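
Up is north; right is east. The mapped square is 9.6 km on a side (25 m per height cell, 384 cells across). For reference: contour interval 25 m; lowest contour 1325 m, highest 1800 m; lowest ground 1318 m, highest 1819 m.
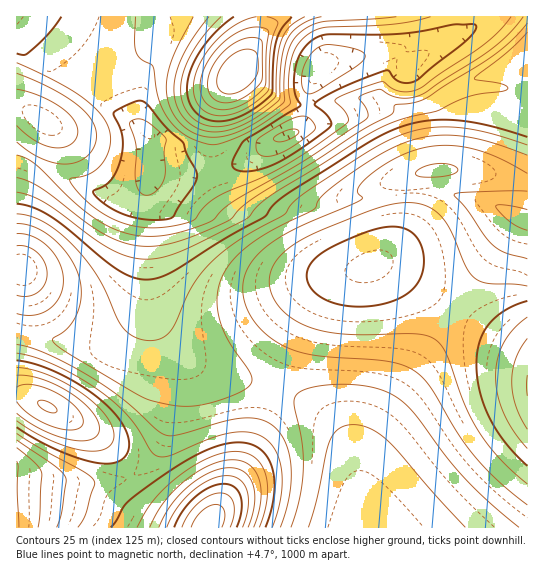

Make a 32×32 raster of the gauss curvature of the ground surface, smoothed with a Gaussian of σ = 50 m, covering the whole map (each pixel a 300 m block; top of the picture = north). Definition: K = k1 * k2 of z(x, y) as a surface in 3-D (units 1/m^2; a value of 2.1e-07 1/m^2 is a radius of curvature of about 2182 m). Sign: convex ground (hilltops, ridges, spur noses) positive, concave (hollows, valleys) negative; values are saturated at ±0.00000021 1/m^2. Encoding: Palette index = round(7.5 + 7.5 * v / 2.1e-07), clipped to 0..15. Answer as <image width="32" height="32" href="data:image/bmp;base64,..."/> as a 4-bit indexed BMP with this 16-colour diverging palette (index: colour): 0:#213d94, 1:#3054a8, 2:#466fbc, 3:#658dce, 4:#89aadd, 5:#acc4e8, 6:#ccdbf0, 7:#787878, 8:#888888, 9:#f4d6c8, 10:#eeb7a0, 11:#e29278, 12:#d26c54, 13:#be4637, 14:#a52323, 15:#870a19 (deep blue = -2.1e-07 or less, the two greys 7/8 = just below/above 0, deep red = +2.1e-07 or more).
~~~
<image width="32" height="32" href="data:image/bmp;base64,Qk12AgAAAAAAAHYAAAAoAAAAIAAAACAAAAABAAQAAAAAAAACAAATCwAAEwsAABAAAAAAAAAAlD0hAKhUMAC8b0YAzo1lAN2qiQDoxKwA8NvMAHh4eACIiIgAyNb0AKC37gB4kuIAVGzSADdGvgAjI6UAGQqHAHd3d4d3m8qHd3eIiIiHd3d3d3h3d4m6h3d3iIiHd3d3d3d3d3d4mYd3d4iId3d3d3d3d3d3d4h3d3eIiId3d3d3d3d3d3d3d3d4iIiHd3d3d4iHd3h3d3d3eIiIh3d3d4mZiHd4iHd3d3iIiIh3d3eaqYd3eIiHd3d4iIiId3d3qph3d3iIh3d3eIiIh3d3d5iHd4iIiIh3d3eIiHd3d3d3d4iIh3d3d3d3eHd3d3d3Z3h3eId3d3d3d4h3d3d3d3d3d3d3d3d3eIiIh3d3d3d3d3d3d3d3eIiIiIh3d3d3iHd3d3d3d4iIiIiIh3d3d4iHd3d3d3eIiIiIiId3d3eYh3d3d3d3iIiIiIiId3d3mId3d3d3d4iIiIiIiId3d4iHd3d3d3eIiIiIiIiId3h3d4iJmYiId3d3eIiIiHiId3eJmHd3d3iIh3d3d3d4h3d3h3eId3d3iIeIiHd4h3d2Z3d4iHd3d4d3eIiIiIh3Z4iId3d2ZneId3iIiIiIh4iIiIioZURp3Yd4iIiIiIeIiIhpd3iYh4iHd3d3d3d3iIh2d2aJu5gACIiDVHd3eIh3d3dmeby8bLd4ucqId4iHd3d3dnirzYqod2W4d3d4d3d3d3d3mriKqXd2h3iHZ3d3d3d3d3iEial3d3d4iIZ3d3d3eHd3dhWJh3d3d4iI"/>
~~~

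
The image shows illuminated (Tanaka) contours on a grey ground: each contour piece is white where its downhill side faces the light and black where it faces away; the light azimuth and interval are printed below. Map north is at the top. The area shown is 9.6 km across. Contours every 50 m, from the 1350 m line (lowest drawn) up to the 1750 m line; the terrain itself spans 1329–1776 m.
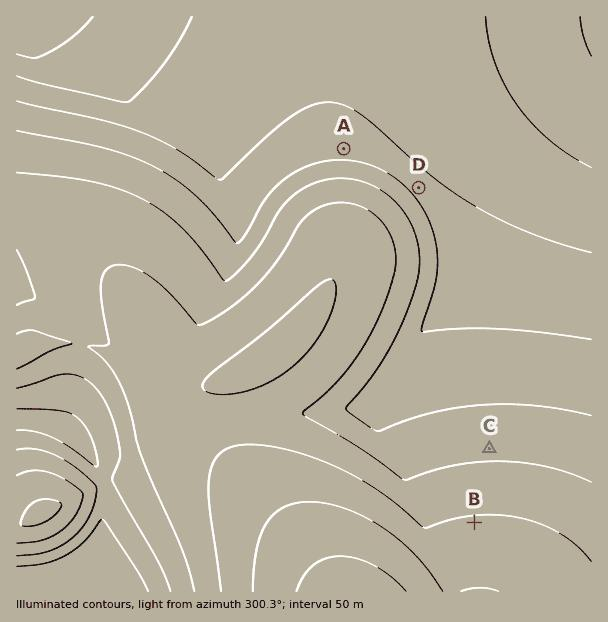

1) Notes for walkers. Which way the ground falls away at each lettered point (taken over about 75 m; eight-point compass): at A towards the N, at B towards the N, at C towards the N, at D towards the NE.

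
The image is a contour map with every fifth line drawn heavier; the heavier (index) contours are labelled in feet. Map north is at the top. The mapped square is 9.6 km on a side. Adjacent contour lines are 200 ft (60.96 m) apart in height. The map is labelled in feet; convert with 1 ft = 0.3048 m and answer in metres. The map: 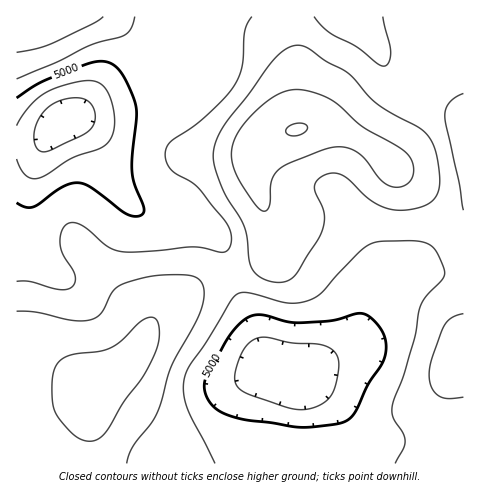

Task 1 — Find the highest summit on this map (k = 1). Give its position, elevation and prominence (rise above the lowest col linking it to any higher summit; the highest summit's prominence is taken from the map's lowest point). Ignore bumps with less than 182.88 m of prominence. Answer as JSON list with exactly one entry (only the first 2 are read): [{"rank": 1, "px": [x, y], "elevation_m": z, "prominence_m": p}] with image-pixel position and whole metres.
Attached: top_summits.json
[{"rank": 1, "px": [297, 130], "elevation_m": 1771, "prominence_m": 409}]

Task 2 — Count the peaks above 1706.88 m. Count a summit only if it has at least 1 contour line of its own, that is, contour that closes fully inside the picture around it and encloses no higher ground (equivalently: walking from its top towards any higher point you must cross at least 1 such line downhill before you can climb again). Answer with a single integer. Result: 2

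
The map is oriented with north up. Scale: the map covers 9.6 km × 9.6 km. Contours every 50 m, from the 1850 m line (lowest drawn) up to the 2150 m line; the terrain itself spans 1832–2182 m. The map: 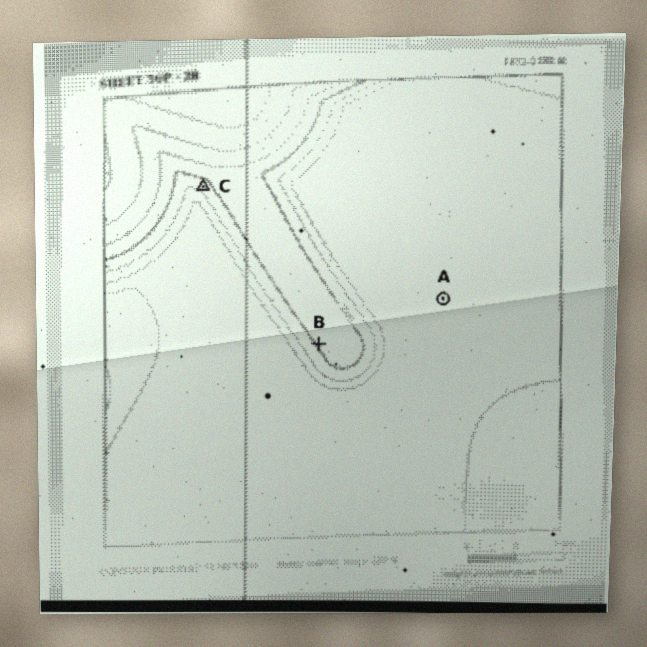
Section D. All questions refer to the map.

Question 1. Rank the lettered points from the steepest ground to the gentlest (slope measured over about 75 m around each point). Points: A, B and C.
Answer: C B A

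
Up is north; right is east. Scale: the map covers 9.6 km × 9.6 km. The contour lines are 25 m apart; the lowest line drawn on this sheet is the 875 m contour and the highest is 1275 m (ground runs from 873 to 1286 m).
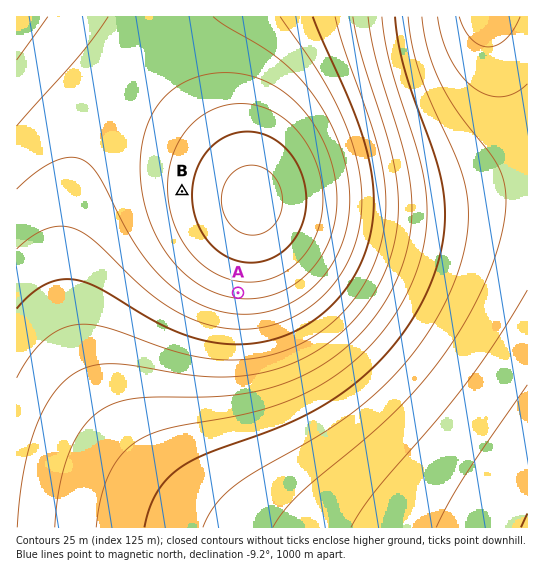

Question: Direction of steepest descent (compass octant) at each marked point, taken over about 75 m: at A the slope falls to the S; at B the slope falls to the W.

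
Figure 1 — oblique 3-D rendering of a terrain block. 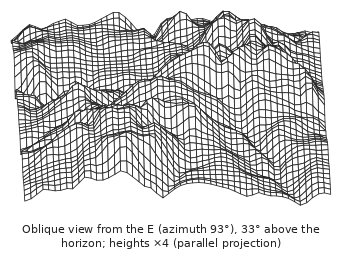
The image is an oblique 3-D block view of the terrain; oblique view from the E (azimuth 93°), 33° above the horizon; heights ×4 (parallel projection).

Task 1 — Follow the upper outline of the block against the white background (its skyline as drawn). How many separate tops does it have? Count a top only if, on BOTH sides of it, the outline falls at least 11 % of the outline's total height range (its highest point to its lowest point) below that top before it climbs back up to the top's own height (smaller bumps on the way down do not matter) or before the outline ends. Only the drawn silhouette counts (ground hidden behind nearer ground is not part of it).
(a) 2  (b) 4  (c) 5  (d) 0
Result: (a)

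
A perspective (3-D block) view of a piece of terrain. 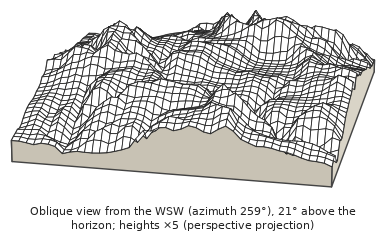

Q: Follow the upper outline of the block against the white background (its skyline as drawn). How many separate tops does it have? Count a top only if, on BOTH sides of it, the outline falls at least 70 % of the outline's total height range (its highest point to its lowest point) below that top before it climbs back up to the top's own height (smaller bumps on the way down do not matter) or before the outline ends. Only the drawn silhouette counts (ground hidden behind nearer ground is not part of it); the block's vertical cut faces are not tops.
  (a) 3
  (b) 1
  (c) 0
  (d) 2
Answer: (c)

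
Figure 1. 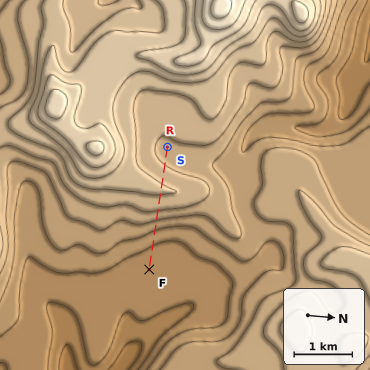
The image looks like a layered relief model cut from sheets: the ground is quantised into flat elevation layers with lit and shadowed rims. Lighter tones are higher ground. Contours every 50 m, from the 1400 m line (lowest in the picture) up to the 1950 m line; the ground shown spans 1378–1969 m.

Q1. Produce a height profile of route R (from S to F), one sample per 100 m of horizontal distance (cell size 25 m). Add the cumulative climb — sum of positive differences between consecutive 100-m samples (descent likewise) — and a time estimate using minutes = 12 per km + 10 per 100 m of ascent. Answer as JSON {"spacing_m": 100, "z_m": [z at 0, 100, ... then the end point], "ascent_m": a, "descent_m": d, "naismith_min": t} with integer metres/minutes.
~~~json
{"spacing_m": 100, "z_m": [1637, 1632, 1636, 1649, 1665, 1682, 1696, 1703, 1702, 1692, 1675, 1651, 1623, 1592, 1563, 1538, 1518, 1502, 1491, 1484, 1480, 1477, 1477], "ascent_m": 71, "descent_m": 231, "naismith_min": 33}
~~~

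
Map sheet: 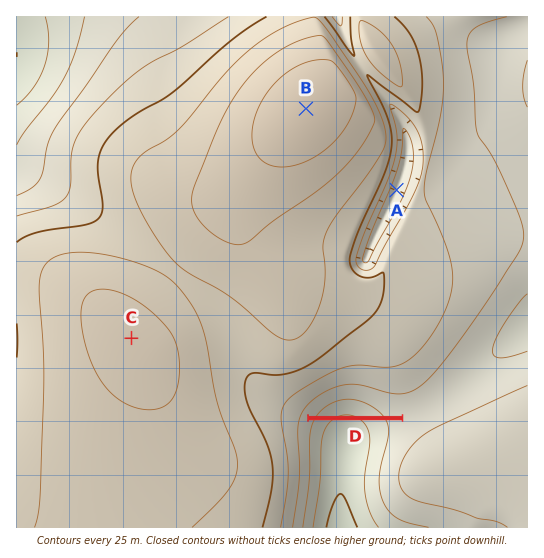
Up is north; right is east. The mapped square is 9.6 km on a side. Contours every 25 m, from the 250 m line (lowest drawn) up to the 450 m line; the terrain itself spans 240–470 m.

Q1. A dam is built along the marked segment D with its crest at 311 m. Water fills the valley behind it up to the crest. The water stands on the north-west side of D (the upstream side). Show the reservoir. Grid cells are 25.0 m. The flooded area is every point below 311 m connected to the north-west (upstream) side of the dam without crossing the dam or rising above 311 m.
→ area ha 49.6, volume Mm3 6.94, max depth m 37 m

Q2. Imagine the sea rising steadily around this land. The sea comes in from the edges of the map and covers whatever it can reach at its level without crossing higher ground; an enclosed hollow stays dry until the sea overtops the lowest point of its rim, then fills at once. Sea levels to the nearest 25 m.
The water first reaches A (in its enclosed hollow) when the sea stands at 350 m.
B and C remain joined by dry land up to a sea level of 400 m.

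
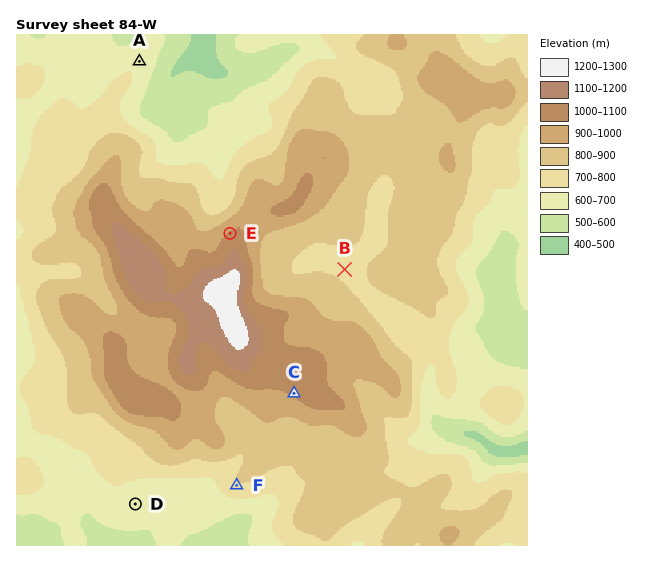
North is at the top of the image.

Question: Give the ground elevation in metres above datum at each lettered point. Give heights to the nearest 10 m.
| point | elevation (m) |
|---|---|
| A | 670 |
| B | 780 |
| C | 1030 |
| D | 670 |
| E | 1010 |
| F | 790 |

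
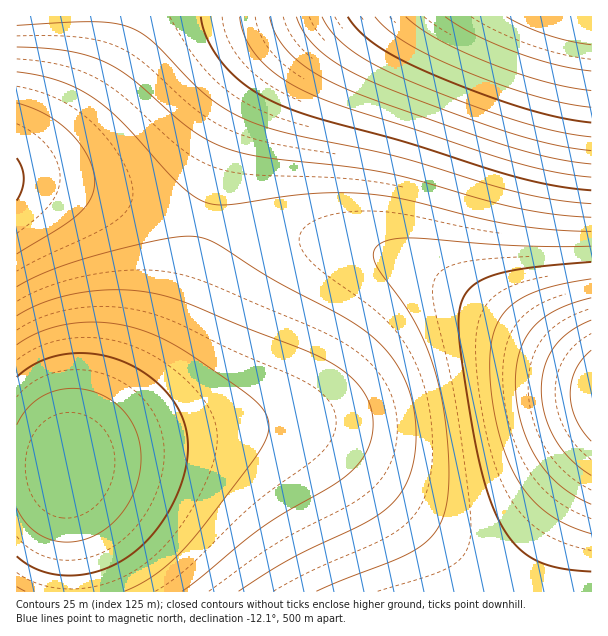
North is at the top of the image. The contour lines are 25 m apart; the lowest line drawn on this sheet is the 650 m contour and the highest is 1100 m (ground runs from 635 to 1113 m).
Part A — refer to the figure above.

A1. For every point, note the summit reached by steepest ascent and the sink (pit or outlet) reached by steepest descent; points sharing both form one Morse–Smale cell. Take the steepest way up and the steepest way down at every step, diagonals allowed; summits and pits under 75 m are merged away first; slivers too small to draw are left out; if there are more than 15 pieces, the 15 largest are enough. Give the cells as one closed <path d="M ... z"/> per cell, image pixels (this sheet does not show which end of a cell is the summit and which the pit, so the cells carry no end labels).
<path d="M30 180l-14 0 1 412 509-1 10-27 18-36 38-61 0-92-4-3-30-17-109-71-41-20-22-10-50-12-108-16-133-36z"/><path d="M591 16l-574 0-1 163 31 2 34 6 147 39 108 16 50 12 22 10 41 20 142 90z"/><path d="M591 468l-37 60-18 36-9 28 65-1z"/>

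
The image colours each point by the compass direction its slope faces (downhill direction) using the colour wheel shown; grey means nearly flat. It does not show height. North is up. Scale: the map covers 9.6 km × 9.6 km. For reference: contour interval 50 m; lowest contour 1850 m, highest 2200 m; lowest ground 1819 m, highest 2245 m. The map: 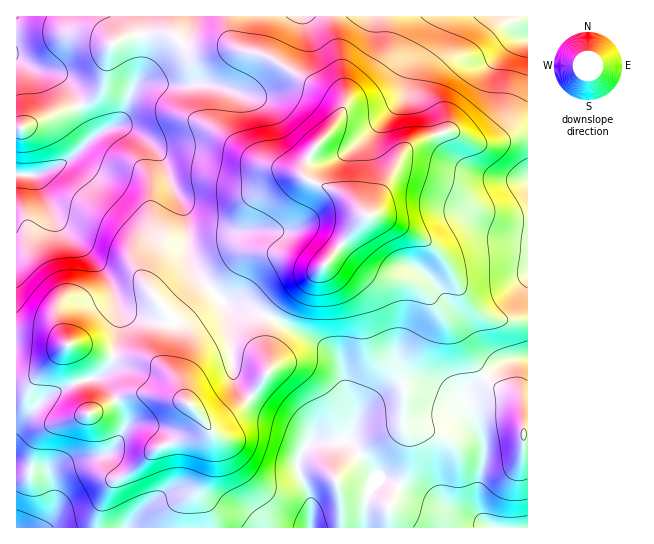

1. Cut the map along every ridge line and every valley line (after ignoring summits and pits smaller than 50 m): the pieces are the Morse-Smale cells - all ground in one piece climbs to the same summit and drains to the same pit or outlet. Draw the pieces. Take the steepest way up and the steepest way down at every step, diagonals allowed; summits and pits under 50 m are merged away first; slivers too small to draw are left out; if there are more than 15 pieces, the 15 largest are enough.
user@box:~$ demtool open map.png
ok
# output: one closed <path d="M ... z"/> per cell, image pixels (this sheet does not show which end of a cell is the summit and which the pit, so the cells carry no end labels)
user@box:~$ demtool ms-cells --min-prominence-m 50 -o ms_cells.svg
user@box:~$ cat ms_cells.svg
<path d="M374 215l-8 1-41 49-35 27-13 13-8 12 50 26 16 11 6 12 3 19 9 30-1 16-6 9-35 3-4 3-8 13 0 12 12 30 0 26 180 1-10-10-4-12 0-15 7-30 0-14-4-13-11-21-2-14 6-12 25-22 15-6 15-2 0-36-27-1-22-8-14-14-18-36-13-15-27-18z"/><path d="M227 16l-54 0-1 17 2 4-4-2-15-2-21 2-20 8-6 8-5 35-10 13-18 9-59 21 1 46 21 0 11-4 20-11 28-25 17-8 13 1 23 15 11 14 11 29 11 19 4 16 0 29 2 11 7 12 15 16 30-30 9-6 24 0 37 15 10 0 35-42 10-10 3-1-7-3-20-19-25-9-13-9 1-10 6-12 28-34 4-10-2-6-14-11-54-33-34-10-10-12z"/><path d="M527 16l-298 0-1 15 4 11 7 7 34 10 54 33 14 11 2 6-4 10-28 34-6 12-1 10 13 9 25 9 20 19 9 3 30-60 10-10 38-14 32 13 13 0 19-7 15-2z"/><path d="M81 381l-12 4-24 14-29 30 0 98 191 1 1-13-7-17 0-11 8-24 3-30-13-20-9-9-9-4-35-7-15 0-41 20z"/><path d="M123 127l-9 0-11 4-38 32-32 12 4 3 22 45 26 26 26 33 8 29 0 20-6 24 40 6 16 11 10 15-3-21 4-17 0-27 32-32-16-17-7-12-2-11-2-37-13-27-11-29-18-20z"/><path d="M449 131l-27 9-18 11-32 63 35 15 27 18 13 15 18 36 14 14 22 8 26 0 1-183-10-1-24 8-13 0z"/><path d="M270 317l-3 8 0 28 2 8-1 12-15 21-14 14-18 13-13 5 4 7 0 10-3 20-8 24 0 11 7 17 1 13 101 0 2-14-1-13-12-30 0-12 8-13 4-3 32-2 9-10 1-16-14-56-13-12z"/><path d="M33 175l-17 0 1 210 12-1 40-40 13 1 31 11 6-25 0-20-10-32-24-30-26-26-22-45z"/><path d="M213 291l-33 31 0 27-4 24 5 16-8-13-20-15-8-2-31-3-5 11-8 9-20 6 7 29 3 2 40-20 15 0 39 8 6 4 18 20 12-4 18-13 14-14 16-24-2-17 0-28 2-7-20-9-22-4z"/><path d="M171 16l-154 0-1 111 6 1 8-3 27-12 18-5 18-9 10-13 5-35 3-5 11-7 12-4 21-2 18 3z"/><path d="M527 357l-14 2-15 6-25 22-6 12 2 14 11 21 4 13 0 14-7 30 0 15 4 12 12 10 35-1z"/><path d="M266 252l-16 1-9 6-29 31 11 13 46 14 8-12 13-13 31-23-10-1-28-12z"/><path d="M69 345l-4 2-36 37-13 2 1 42 28-29 36-18z"/><path d="M75 344l-7 1 14 36 19-5 8-9 4-9-2-3z"/>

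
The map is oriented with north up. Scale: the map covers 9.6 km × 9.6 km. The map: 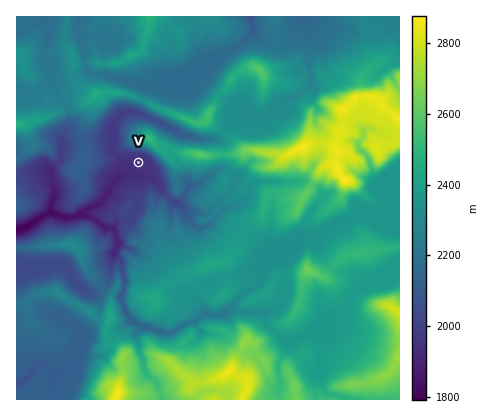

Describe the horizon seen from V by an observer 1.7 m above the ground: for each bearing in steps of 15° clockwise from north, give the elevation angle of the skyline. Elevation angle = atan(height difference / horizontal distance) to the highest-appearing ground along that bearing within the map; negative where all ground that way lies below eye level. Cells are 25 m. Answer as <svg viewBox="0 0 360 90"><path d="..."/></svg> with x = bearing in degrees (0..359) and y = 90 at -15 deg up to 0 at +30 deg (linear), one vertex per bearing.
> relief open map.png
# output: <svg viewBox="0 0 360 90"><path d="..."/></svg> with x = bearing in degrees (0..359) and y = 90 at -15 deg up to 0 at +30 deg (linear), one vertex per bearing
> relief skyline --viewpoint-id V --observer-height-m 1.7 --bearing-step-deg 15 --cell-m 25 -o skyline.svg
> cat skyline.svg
<svg viewBox="0 0 360 90"><path d="M0 0l15 0 15 0 15 0 15 0 15 0 15 4 15 19 15 9 15 12 15-3 15-1 15 5 15 6 15-4 15 0 15 3 15-3 15-1 15-2 15-2 15-5 15-16 15-20"/></svg>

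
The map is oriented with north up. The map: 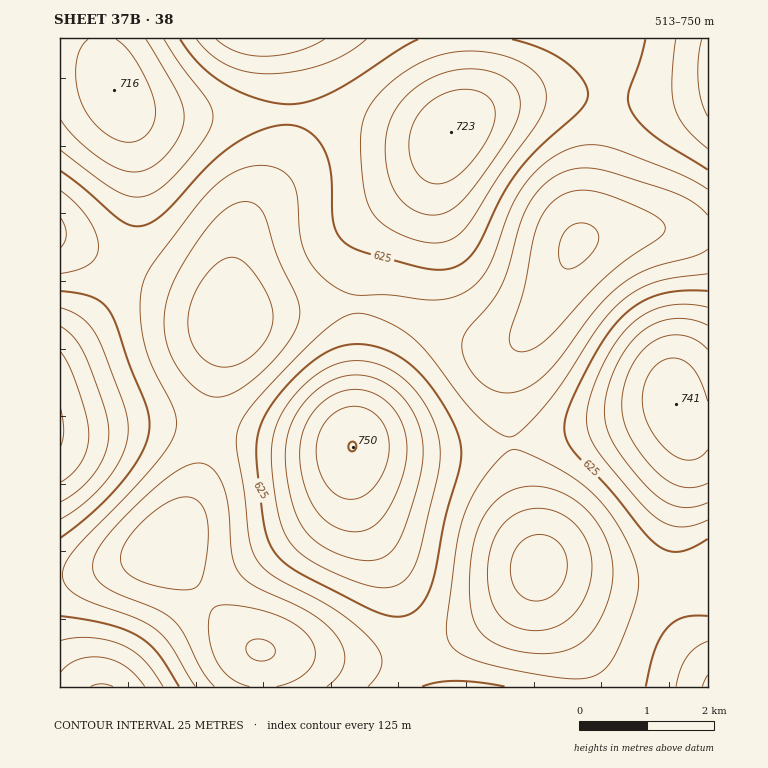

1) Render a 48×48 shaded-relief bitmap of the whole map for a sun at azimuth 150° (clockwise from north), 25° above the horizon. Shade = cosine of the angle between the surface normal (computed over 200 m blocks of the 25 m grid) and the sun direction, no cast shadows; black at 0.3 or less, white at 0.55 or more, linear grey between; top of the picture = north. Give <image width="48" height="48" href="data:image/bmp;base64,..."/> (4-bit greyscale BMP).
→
<image width="48" height="48" href="data:image/bmp;base64,Qk32BAAAAAAAAHYAAAAoAAAAMAAAADAAAAABAAQAAAAAAIAEAAATCwAAEwsAABAAAAAAAAAAAAAAABEREQAiIiIAMzMzAERERABVVVUAZmZmAHd3dwCIiIgAmZmZAKqqqgC7u7sAzMzMAN3d3QDu7u4A////AERFVmd3dmVURERFVVVVREREREVVZmZVVEREVmd3d3ZVVEVVZmZmVURERERVVmVVVEM0RWZ4iId3ZmZmd3d3dlVERERFVVVVREMzRFZ4iZmYiHd4iIiIh3ZVREREVVVVREMzNEVniZqqmZmZmZmZmIdlVEREVVVVVFRDNEVniZqqqqqZmqqqqYh2VURERVVmVWVUREVWeJqqu6qqqqqqqpiHZVRERVZmZndmVVVWZ4maqrqqqqqqqqmIdlVEVWZ3d5mHdmVVZniJqqqqqqqqqqqZh2VVVWeImbqpmHZmZmd4maqqqqqru7qpmHZmZneJqszLuph2ZVZniJmqqqqru7u6qYd2Z3iau93dy6mHZVVWd4maqqq7u7u7qpiHd4iavO7u3cqYdlVVZ4iaqru7u7u7uqmIiImrzO7u7duphmVVVniaq7u7u7u7u6qZiImavN3u7ty6h2VVVniZq7u7u7u7u6qZiImau8zd3dy6mGZVVWeJq7u7uqqqqqqZiIiaq7vMzcy6mHZURVZ4mqu6qqmZmZmYiIiZqqq7u7u6mGVEREVniaqqmZiIiIiIiIiJmZmqqqqph2VDMzRWeJmZmId3d3d3d3eImZmZmZmYd1QyIiNFZ4iIiHdmVVVVZnd4iJiIiIiHdlQyERIjRWd3d3ZlVEREVWZ3iIiIiIh3ZUMhEAESNFZnd2ZVRDMzNFZniIiIiId3ZUMhAAARI0Vmd3ZlQzIiI0Vnd4iIiIh3ZUMhEAARI0Vnd3dmVDIREjRWd3iIiIiHdlQyIRESM0VneIh2VDIRESNFZmd4iJiId2VDMyIzRFZ3iZmHZUIRABIkVVZ4iZmZiHZVREREVWd4maqZdlMhAAESNEVniZmpmIdmZVZmZ3eJmqqph1QhAAARI0VniZqqqYh3Znd3iIiZqru6mGUyEAABIjRWeJqqqZiHd3iImZmaq7u6qHVDEQARIjRWeJqrqpiHd4iJmZqqq7u7qYZUMhESIkRWeZq7qpiHd3iJmaqqq7u7qYdlQzMzM1Vniaq7qph3d3eImZqqu7u7uph2VURERWZ3iau7uph3Zmd4iZmqu7zLuqmHdmZmZneImqu7uqmHZmZ3iJmau8zMy6qYiIiId4iJmrvMu6mHdmZnd4iau8zdzLqpmZmZmZmZqrvMy7qYd2ZmZ3iaq83d3Mu6qqqqqpmaqrvMzLqph3ZmZneJq83d3cy6qqqqqpmZqrvMzLupmHdmZmd4q83d3dy7qqqqqpmZqqu7y7uqmId2ZWZ3mrzd3cy6qpmZmZmZmaq7u6qpmId2ZVVmeavM3Mu6mZmZmYiImZqqqpmZiId2VURVZ5q7zLupmIiIiHeIiJmZiIiHd3dmVEREVniaqqqZiHd3d3d3iIiId2ZmZmZVVDMzRFZ4mZmIh3dmZmZ3eIh3ZlVERVVURDMzM0VneIiHd2ZmZmZnd3d2ZUQzM0RERDMiIzRVZnd3dmZmVVZmd3d2ZUMzMzNERDMzMzNEVWZmZmZVVVVmd3d2ZUMyIjM0REQzMzM0RVZmZmZVVQ=="/>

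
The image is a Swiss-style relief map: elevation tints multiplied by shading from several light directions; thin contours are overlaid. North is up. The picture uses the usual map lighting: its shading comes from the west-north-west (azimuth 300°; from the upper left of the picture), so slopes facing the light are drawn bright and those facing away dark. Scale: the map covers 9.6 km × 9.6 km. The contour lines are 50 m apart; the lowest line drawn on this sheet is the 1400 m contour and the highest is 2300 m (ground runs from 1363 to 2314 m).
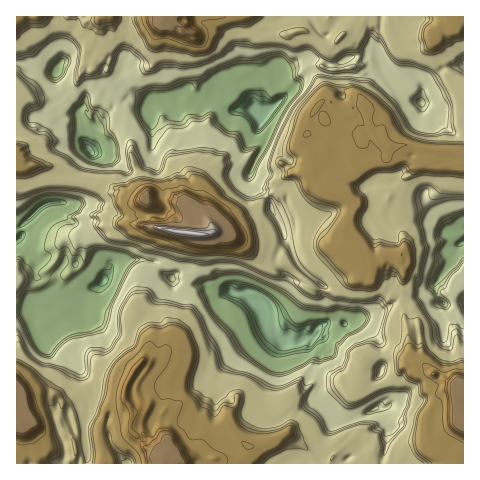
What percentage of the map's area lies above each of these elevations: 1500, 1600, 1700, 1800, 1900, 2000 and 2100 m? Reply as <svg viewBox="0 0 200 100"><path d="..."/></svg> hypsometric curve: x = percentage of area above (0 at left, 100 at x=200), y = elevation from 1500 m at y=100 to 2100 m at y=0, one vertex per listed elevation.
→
<svg viewBox="0 0 200 100"><path d="M194 100l-28-17-39-16-14-17-57-17-37-16-12-17"/></svg>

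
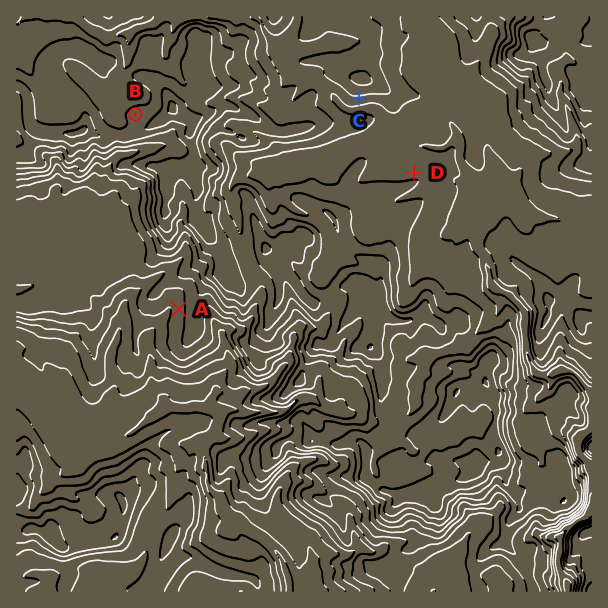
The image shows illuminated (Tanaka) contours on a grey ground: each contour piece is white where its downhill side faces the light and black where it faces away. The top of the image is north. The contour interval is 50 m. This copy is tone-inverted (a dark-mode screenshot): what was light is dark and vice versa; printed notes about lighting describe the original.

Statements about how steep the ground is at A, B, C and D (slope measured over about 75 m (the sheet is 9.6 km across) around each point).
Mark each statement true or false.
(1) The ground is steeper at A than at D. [true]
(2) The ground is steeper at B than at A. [false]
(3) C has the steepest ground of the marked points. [true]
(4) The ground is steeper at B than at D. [false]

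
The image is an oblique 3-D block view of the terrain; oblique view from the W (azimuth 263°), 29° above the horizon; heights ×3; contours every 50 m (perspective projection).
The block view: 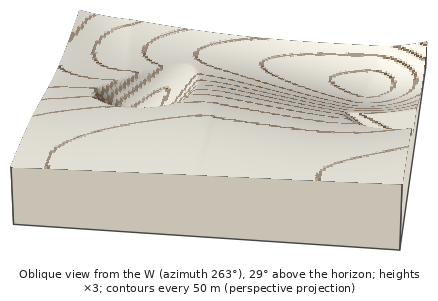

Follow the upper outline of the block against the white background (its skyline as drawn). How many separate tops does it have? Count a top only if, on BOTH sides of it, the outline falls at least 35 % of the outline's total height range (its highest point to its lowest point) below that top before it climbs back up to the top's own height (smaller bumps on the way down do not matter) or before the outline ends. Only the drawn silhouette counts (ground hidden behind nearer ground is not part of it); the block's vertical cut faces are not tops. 0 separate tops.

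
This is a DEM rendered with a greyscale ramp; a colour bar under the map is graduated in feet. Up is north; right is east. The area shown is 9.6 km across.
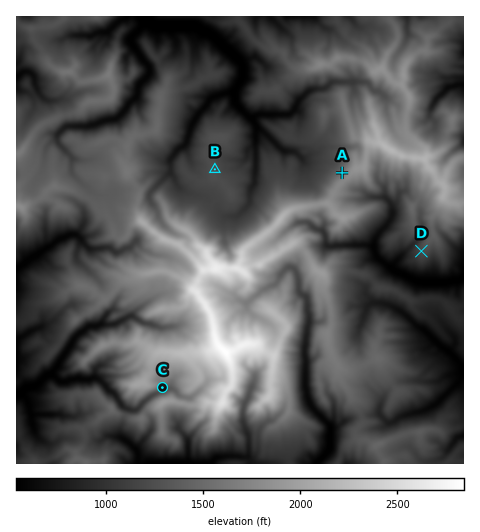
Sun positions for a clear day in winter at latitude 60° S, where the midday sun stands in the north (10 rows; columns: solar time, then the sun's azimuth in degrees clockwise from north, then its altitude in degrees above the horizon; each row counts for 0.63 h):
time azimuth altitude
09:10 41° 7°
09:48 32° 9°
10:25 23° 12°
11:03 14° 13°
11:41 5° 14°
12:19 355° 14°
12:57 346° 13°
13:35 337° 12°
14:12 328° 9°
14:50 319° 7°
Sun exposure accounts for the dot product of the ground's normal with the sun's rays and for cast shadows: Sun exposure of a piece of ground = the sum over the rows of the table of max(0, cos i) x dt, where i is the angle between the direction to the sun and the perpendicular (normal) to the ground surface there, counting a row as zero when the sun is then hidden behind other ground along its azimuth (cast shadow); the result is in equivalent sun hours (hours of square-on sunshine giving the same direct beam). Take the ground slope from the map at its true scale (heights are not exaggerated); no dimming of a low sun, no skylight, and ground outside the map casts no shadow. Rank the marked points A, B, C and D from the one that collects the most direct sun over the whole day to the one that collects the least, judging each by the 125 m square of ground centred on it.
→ A > B > D > C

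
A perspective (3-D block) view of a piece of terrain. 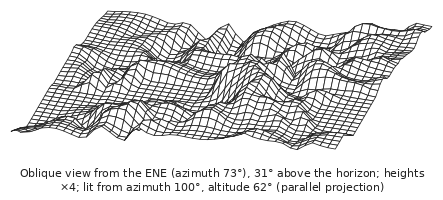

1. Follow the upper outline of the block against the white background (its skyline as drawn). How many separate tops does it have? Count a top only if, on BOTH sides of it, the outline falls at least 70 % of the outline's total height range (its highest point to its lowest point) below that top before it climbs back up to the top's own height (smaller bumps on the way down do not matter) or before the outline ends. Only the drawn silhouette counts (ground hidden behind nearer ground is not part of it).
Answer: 0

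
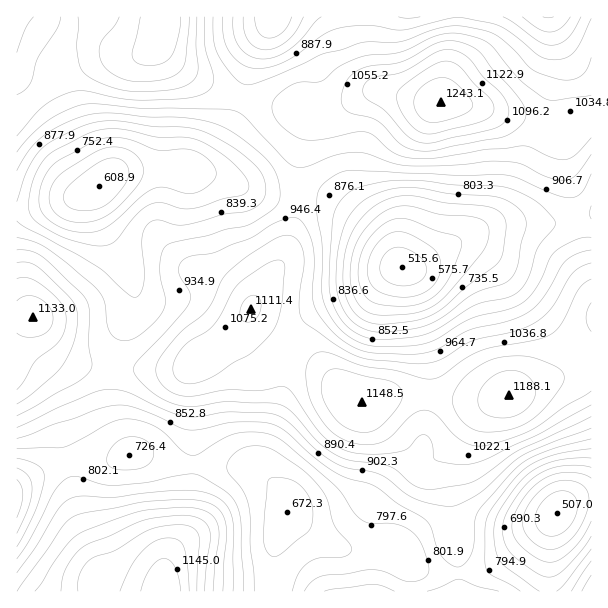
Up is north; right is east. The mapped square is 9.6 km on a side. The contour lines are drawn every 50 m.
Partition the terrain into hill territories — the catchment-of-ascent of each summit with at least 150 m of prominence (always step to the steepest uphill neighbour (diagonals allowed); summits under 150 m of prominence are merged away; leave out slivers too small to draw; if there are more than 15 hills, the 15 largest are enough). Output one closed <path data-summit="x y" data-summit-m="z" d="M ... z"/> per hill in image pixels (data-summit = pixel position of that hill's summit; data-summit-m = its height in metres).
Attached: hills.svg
<path data-summit="509 395" data-summit-m="1188" d="M182 169l-41 0-22 3-8 3-17 17 2 15 4 14 18 30 12 24 4 15 0 16-16 32-4 15-4 25 2 32 17 44 21 2 29 8 55 2 24 4 25 24 6 12-1 6 9 10 23 16 28 12 45 0 8 3 19-21 26-12 16-2 39 8 21 0 29-8 10-10 11-6 20-4-1-282-34 7-57 1-14 4-21 8-49 30-14 2-8-10-6-12-14-16-44-32-18-6-54 0-45-17z"/><path data-summit="441 102" data-summit-m="1243" d="M591 16l-318 0-20 38-15 56-12 24-12 19-13 13-9 4 2 2 28 6 29 12 22 3 39-1 18 6 44 32 14 16 6 12 8 10 14-2 49-30 21-8 14-4 57-1 34-7z"/><path data-summit="162 18" data-summit-m="1198" d="M272 16l-255 0-1 194 11 1 62-18 10-6 12-12 8-3 22-3 50 1 10-4 19-22 18-34 15-56 19-34z"/><path data-summit="162 591" data-summit-m="1197" d="M143 454l-14 0-16 6-44 2-25 8-28 16 0 105 257 1 1-44 9-30 6-11-6-13-20-20-14-6-70-4z"/><path data-summit="33 317" data-summit-m="1133" d="M95 190l-56 18-23 4 1 274 27-16 25-8 44-2 15-5-16-45-2-32 5-31 19-41 0-16-4-15-30-54-6-21z"/>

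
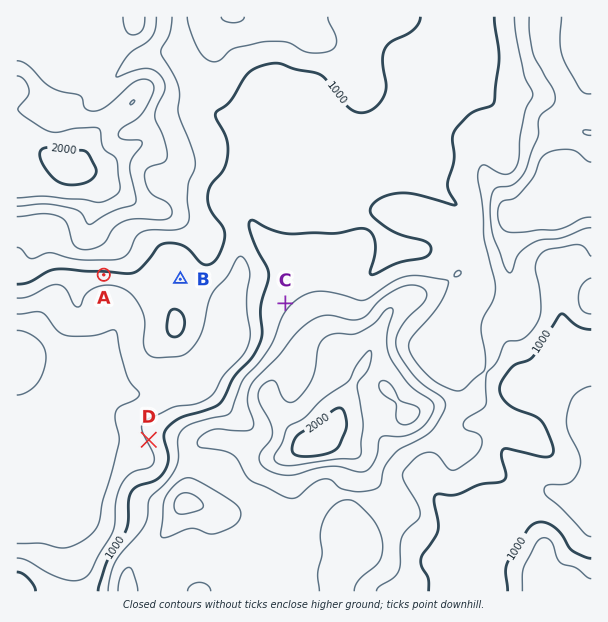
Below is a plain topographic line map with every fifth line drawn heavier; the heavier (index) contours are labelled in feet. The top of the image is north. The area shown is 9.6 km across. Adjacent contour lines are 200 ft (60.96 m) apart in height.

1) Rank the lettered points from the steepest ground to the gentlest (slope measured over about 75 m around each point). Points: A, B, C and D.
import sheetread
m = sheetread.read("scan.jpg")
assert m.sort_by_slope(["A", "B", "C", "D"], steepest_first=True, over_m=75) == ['A', 'D', 'C', 'B']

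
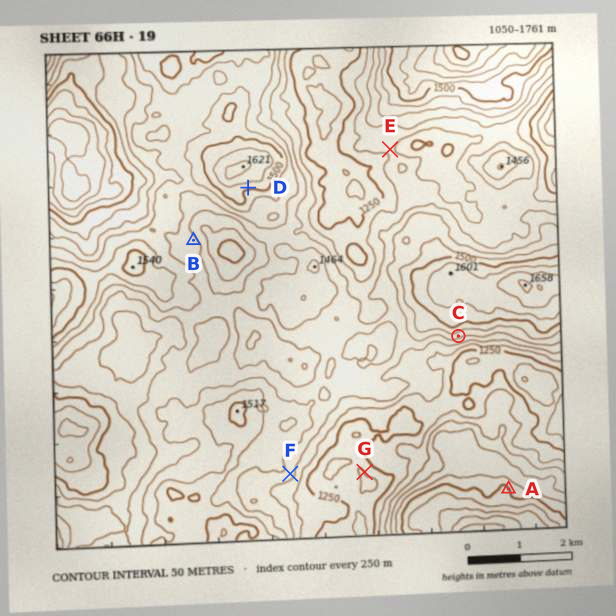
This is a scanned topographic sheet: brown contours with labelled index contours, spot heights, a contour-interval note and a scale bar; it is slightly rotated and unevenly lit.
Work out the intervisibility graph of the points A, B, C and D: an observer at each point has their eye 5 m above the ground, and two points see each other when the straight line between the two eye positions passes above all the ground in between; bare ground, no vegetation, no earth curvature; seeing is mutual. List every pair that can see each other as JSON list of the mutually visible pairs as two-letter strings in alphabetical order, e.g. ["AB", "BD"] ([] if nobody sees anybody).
["AC", "AD"]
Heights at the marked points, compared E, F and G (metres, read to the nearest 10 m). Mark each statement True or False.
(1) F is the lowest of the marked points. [False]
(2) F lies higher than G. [True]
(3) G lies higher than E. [False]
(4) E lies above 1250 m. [True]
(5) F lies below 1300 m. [False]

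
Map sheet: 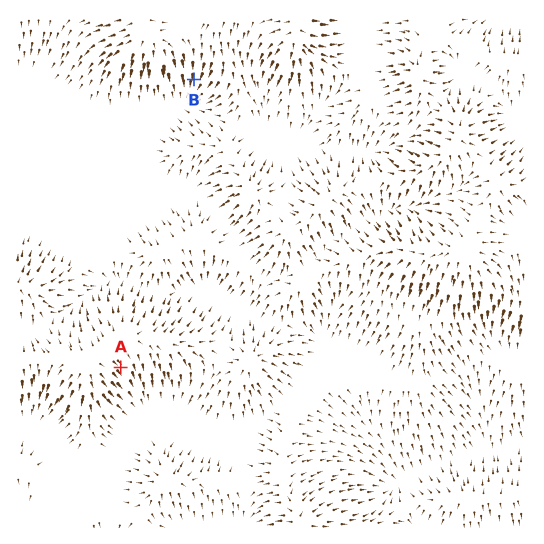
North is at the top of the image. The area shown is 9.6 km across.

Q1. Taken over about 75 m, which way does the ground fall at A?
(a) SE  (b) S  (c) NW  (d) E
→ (a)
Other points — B S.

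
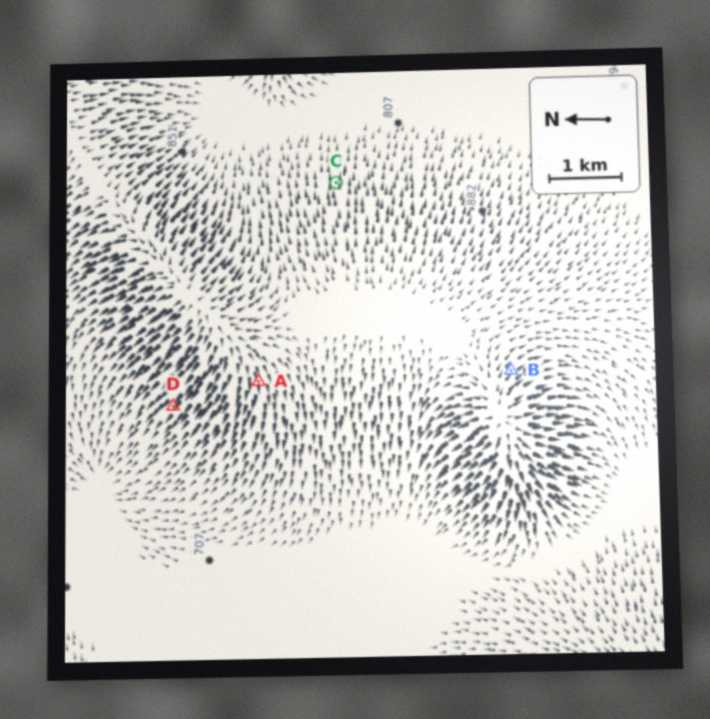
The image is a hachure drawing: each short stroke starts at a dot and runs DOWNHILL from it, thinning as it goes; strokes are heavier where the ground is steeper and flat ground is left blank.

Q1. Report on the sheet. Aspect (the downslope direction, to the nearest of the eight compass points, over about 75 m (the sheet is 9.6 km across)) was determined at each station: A W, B SE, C E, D NW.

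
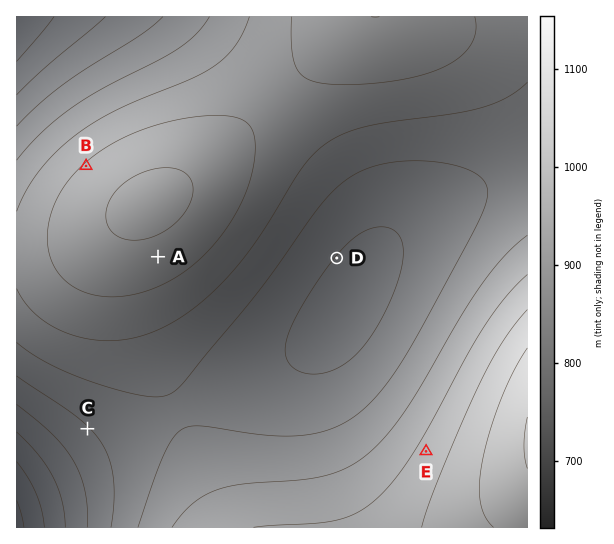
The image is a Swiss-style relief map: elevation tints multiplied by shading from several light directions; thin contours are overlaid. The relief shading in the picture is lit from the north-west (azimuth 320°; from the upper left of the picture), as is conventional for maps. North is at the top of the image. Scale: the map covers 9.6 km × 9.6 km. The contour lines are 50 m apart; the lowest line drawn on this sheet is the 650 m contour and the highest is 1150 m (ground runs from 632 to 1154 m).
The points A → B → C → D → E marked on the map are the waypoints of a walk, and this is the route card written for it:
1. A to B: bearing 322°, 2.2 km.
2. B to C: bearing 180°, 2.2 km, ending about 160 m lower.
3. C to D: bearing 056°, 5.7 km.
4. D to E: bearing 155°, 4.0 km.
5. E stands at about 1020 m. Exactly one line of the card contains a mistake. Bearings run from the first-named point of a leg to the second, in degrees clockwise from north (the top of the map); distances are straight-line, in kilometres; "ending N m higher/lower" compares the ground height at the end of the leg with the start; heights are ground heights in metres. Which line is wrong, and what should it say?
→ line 2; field distance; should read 4.9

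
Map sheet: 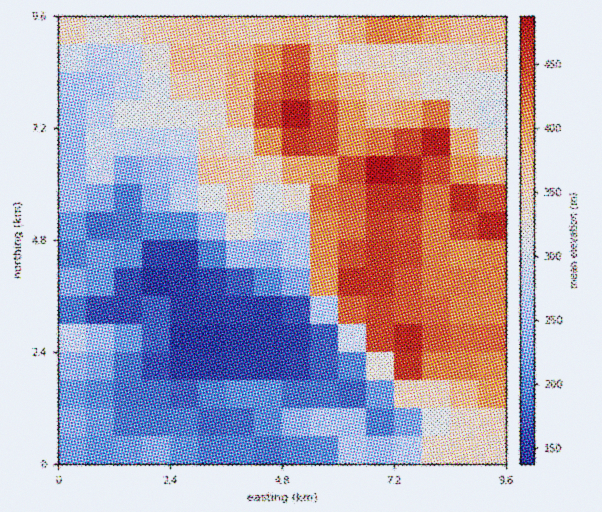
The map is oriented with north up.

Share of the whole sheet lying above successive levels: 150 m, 94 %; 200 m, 78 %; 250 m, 63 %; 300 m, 54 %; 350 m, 39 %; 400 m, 26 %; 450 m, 8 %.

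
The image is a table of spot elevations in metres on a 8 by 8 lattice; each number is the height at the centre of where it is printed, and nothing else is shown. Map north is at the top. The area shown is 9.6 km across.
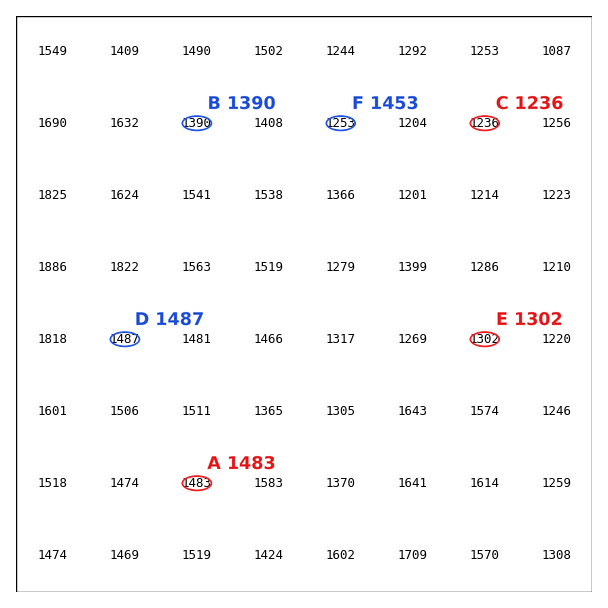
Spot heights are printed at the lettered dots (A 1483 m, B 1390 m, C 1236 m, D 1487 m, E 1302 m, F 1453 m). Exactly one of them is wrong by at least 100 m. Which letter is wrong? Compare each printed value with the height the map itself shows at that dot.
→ F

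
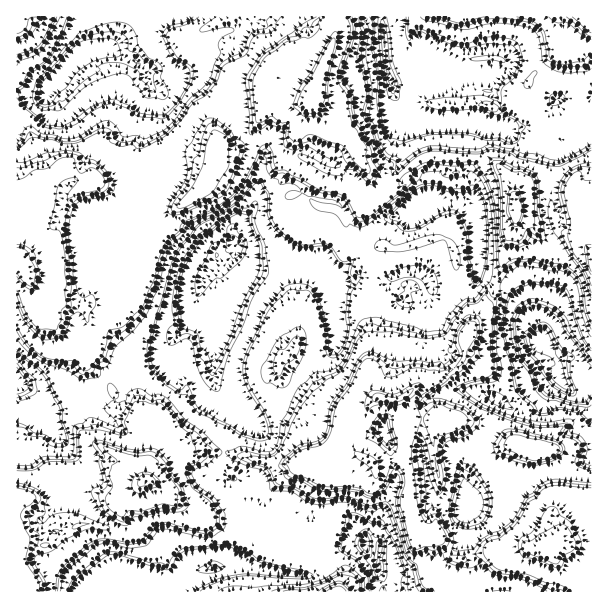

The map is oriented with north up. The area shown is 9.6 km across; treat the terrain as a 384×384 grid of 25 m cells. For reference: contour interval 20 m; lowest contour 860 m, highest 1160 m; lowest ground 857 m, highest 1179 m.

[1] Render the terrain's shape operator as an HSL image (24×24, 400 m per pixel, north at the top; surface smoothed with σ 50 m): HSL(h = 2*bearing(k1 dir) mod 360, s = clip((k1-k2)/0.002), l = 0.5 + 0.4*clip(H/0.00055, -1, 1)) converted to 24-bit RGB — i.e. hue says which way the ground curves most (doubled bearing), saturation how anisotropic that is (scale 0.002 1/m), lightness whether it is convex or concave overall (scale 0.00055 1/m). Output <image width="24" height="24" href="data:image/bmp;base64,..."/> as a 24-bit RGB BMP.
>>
<image width="24" height="24" href="data:image/bmp;base64,Qk32BgAAAAAAADYAAAAoAAAAGAAAABgAAAABABgAAAAAAMAGAAATCwAAEwsAAAAAAAAAAAAAuN627RWnEmF7UnRbfXqBcWJNZH9FI3kxss8h5EwrZXwAMy0AF1gE/bR97D/qRg6F3xpXu93fi3pXxTy2XFrvMYffVNOSgKCXtlswwVNU61G3aWsSVEgPMtx33mbejW8hKT0LnFEWfcjgpbjTgZKYM9gj2gAOGgAz/f+kKqUcS9zwn4XpcFWv4HHKmeCvRpiKaLqWuz7AvX/bmm72YNrs4zC6mSwhm3rvd8Hvgpmje4R/gYaHg4GL23JAcwAIBQs54PfU2fLsDzKiMhXlnRzpwJlQwc+gikWey4hyNI2Sl3FKrCCBx5jZ3kCvdOq6asbOmynGg3p1hYRpdVBOelkjYDAQ4+gaBDpi6PrRrFAQExo7g34fLW9Z622WwaBXhGh062j3hFh8eH6HOCmjWUPB0N37aO+iWR8LiFxDklRpmiRa1xOdqt/voZ7grL3oADtY+frO/wD7PxhmMc88e4Z4I3Uw0OBIRpLpPVoZctHx5B+YK6PemNXm6NFEkClh31DRRFyjWZH6HWj/4M73pZS8dG2GguWmjT3zXtw+xP8WgkCwYoqswi1L3+dGIe2QDbwuZbLRMQkpg/lmfvXNWgIGc25FhLOSfk7Hfq3UM6sWRQpEwNxBMBFa0aqTp8ZdMwAoxy6f4ZdzNMBLNXd7qu/fpL3r/5H6XxjYo05pPiBkoMZ2dF41R6vXuMPZ30/KKsZsaSokaEBbS9pCL8CxPTuJ472b02KFBMyVJZUwkLLXtuXtM3HuiRYGQJcPNfFl0z/vgjMQud0zhHZVYIJcTIxei7U0nRqfwEZIi1udjCuopb19OHVdinDMGBLjrtpsU1Dv+qXYlJ8AYFwBSDgDVfN3IssaMAMWhWcJtEEga/Jjc9jWMdaOanh6ZswudlZshL99cCKnW0jfqnDGc8RFPZhIEweA9fXML0uemstDsyS//3mqr+3dGLjvMCfSIggruzYdjvBxi9ReVHx+yol/J1w/t9MjM6x80D+EIkxZ57cZ0Kd84Zx8utV1BhMt6+CSjZLEapbHWyO/+73Im+hQJbc8KQoQmhGOjyrZpe2d1LyuMk2Ka4GZ1KHDjew5FKSsXUpsaXN8KovG2mtekn17rdd3HRFbnslgcoE2ljpSQWJxYOht/MnLcxd2XBRsDrG9bjHXzviDbqFzO26mmHCEhH6D6LSMEnqTMXKKpYaVKoWLfsU5yc+GtDJoLkpmyLGQs6BlQJZekkN3R6c8/w4h5hqbMRbSGGKWSBqT2vnSa02rNjKQgX1/gX1/3casryx8GGNpOpJ6eUSiyKNMd3xefGxqeBJpnM9tpVlNoo43TaF5yOGjFQAz9JNUainiKRvlHF7Ev0BIxcucOSllf3yAf4OAqJCJ5FFkHIk/HncwQw1L19k6z0YjIjDEidK4a4WNfqKnopnVd3ab2OB/CgYt/ObPIdqZOx51kfCtgHt5vrV4Lzxnen96g4B+fHqB6m2Exh5QK3YbA0A67myAkbGfg3yAcEBx79ZvFHwIES0O4Yk74UuIDgop//TMFMz1Gg5vvb+Pg4CFm2OC4UesPNJfX32Ef3yAMILN99Tw7s7sDo+XGLUVdVJLpUkoHtbDobBr8s/lD2BJPzoXm5glCRMq6P/MeQO2MBq4o6uNmni/vJDDa77D43rEcVt8f3+BVGJuwKBc1bWutDbwADG0T4/WhNDRlDVXr/iYE4fp/5f5I2Tbzi5/B4Prz/zctoD0F2rS7brb4LtHUeTU6iO2x3F9VK/KcTzSqXi2Tn+txdev2UHEC0+q4lBEeUwjY8az0vHKChBdE5n408z/vMD/bO3+pg9Jf0UlTlcvLm4YXOpvUg1JnWYi3p5lSHeuMK/NwhPkS8GF2Z9Vkh6B5xyJaNUyQs81kcGKq9ImORZNUGI0Pj4OKikJKh0JKiIJosx4gHqah4CEZpIFEB5Nv1KEY6w7tGE3cGwqDD0y64d9soeVPSibsraOPzXF8+/YW96k6SpaChBdn2uBdpjZmIrekabzso/ql5l+GCF4uc2D8VlZCjQgPYdcwITEocG1TBA/l5dET5YX2lp3Lmi3yKSdP25t/+HMBzdA6e+eDgAzobCGfIJ4dnNZXmI7FohOwJCOi0Uzc5M16Kc1RbnnEEMmR14mbyQma7fJ0z/bibKnPoNPqSm3MeWE0KnRG9in/5iUXsw2HgBmi45daUhBoZY3Q6EwGxRFvq8p2/DQ0oLD4M5+3e1mISStcmy8XKukZYqORt6m0oHRtGy9M6qCj0DJNdaFtWnc+fDSiWjZBwA28wB7vo0bgvLELEWxLqY3GYaIrKc52l9B"/>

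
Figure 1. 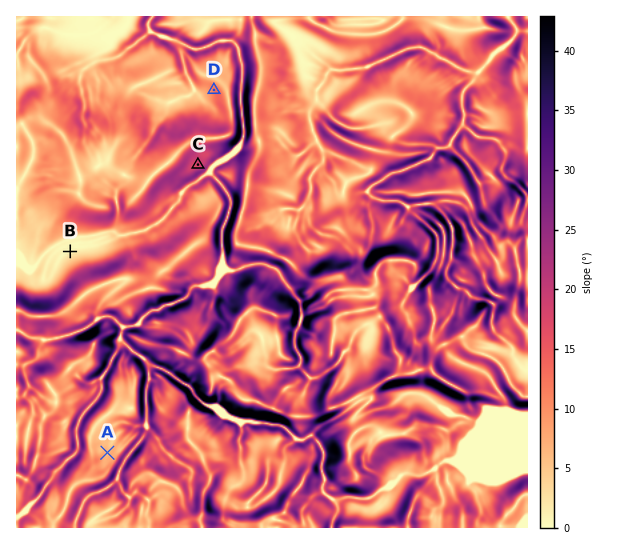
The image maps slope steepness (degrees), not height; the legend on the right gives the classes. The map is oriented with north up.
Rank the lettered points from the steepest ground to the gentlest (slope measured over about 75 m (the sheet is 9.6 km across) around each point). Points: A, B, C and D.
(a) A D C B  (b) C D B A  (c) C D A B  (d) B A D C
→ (c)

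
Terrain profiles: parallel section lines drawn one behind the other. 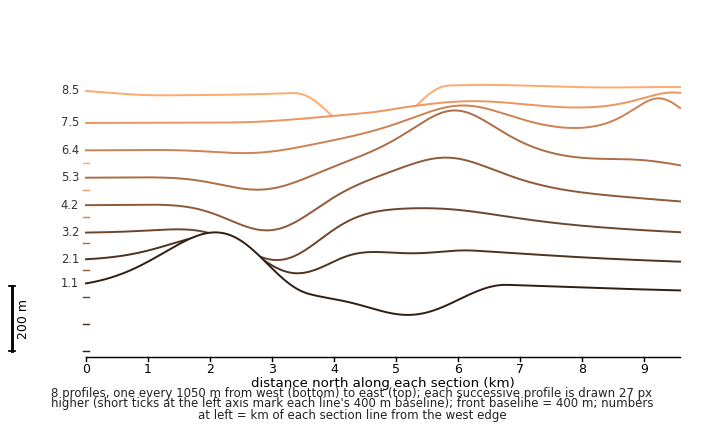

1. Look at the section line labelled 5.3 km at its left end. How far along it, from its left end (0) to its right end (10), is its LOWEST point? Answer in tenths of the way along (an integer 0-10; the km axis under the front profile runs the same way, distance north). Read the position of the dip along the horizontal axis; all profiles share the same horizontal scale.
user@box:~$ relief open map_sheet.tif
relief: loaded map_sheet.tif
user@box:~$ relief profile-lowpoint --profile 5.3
3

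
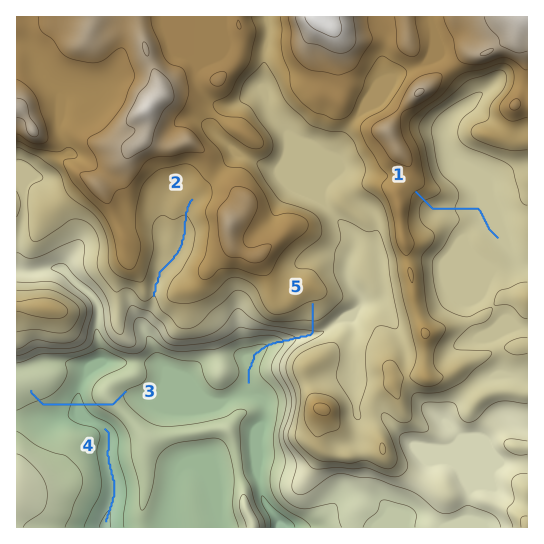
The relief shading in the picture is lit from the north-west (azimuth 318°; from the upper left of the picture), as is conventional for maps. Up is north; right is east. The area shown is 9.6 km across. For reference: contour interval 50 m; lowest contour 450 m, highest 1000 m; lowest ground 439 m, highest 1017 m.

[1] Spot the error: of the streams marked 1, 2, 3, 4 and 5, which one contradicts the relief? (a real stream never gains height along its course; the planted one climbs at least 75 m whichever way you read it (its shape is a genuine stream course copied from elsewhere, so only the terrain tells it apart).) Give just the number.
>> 3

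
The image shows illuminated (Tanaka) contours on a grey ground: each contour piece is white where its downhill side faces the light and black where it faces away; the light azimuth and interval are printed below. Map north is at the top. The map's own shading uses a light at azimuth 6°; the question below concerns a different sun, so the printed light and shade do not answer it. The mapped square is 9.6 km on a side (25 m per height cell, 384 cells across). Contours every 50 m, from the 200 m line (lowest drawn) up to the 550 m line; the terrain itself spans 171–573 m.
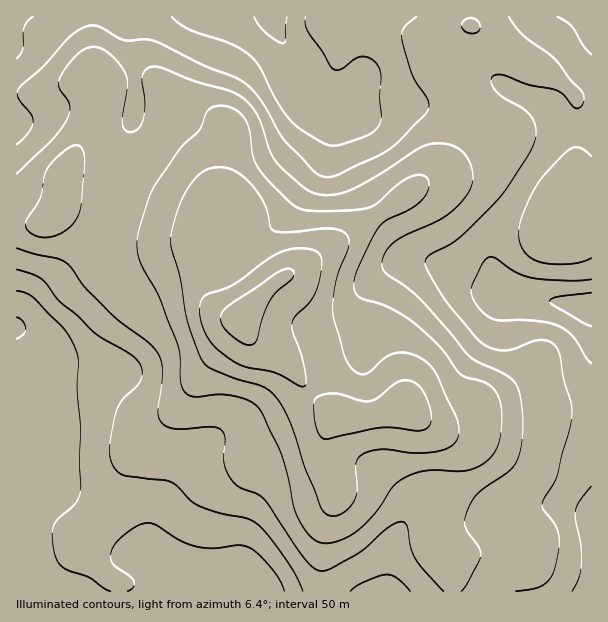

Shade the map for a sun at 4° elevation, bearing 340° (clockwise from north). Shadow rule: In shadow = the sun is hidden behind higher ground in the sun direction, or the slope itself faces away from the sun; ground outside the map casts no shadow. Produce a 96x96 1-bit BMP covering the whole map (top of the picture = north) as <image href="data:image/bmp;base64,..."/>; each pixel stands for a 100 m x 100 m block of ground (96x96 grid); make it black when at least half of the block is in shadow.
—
<image width="96" height="96" href="data:image/bmp;base64,Qk2+BAAAAAAAAD4AAAAoAAAAYAAAAGAAAAABAAEAAAAAAIAEAAATCwAAEwsAAAIAAAAAAAAA////AAAAAAAAAAAAAEAf/+B/gf8AAAAAAeAf/+B/gP4AAAAAA+Af/+B/gHAAAAAAB+A//+A/AAAAAAAAD+A//8AAAAAAAAAAH+B//8AAAAAAAAAAP8B//8AAAAAAAAAA/8B//8AAAAAAABAB/8B//+AcAAAAAHwD/8A///D/4AAAAHwD/4A/////8AAAAHwB/4AP////8AAAAHwA/4AH////+AAAAD4Af4AB////+AMAAB4APwAAf///+/8AAAwADwAAP/////8AAAAAAAAAH/////8AAAAAAAAAP///9/AAAAAAAAAAf///8eAAAAAAAAAA////8AAAAAAAAAAB////8AAAAAAAADgD////8AAAAAAAAPgD////4AAAAAAAAfgH///n4AAAAAAPg/wH///D4AAAAAAf//wP//+B4AAAAAA///wH//4AwAAAAAA///wD//gAAAAAAAAf//wAf+AAAAAAAAAP//wAAAAAAAAAAAAP//wAAAAAAAAAAAAH//gAAAAAAAAAAAAH//gAAAAAAAAAAAAD//gAAAAAAAAAAAAD//gAAAAAAAAAAAAB//gAAAAAAAAAAAAB//AAAAAAAAAAADgA//AAAAAAAAAAAPwA/+AAAAAAAAAB4fwAf8AAAAAAAAAD8/4AfwAAAAAAAAAH9/wAcAAAAAAAAAAP9/wAAAAAAAAAAAAf9/AAAB4AAAAAAAM/8AAAAH/wAAAAAA9/4AAAAP/8AAAAAD//4AAAAH/+AAAAAP//4AAAAH//AAAAA///4AAAAD//gAA/z///wAAAAB//wAH/////wAAAAB//4AP/////4AAAAAf/8A//////4AAAAAD//D//////4AAAAAAf////////4AAAAAAP////n///8AAAAAAP////h///8AAAAAAD////gf//8AAAAAAB////gB//8AAAAAAAf///gA//8AAAfwAAP///gAMP8AAAfwAAD///gAAD8AAAfwAAB///gAAB8AAAPgAAA///gAAAYAAAAAAAAf//gAAAAAAAAAAAAH//gAAAAAAAAAAAAB//gAAAAAAAAAAAAAAfgAAAAAAAAAAAAAADAAAAAAAAAAAAAAAAAAAAAAAAAAAAAAAAAAAAAAAAAAAAAAAAAAAAAAAAAAAAAAAAAAAAAAAAAAAAAAAAAAAAAAAAAAAAAAAAAAAAAAAAAAAAAAAAAAAAAAAAAAAAAAAAAAAAAAAAAAAAAAAAAAAAAAAAAAAAAAAAAAAAAAAAAAAAAAAAAAAAAAAAAAAAAAAAAAAAAAAAAAAAAAAAAAAAAAAAAAAAAAAAAAAAAAAAAAAAAAAAAAAAAAAAAAAAAAAAAAAAAAAAAAAAAAAAAAAAAAAAAAAAAAAAAAAAAAAAAAAAAAAAAAAAAAAAAAAAAAAHAAAAAAAAAAAAAAAPAAAAAAAAAAAAAAAfAAAAAAAAAAAAAAAfAAAAAAAAAAAAAAAeAAAAAAAAAAAAAAAAAAAAAAAAAAAAAAAAAAAAAAAAAAAAAAAAAAAAAAAAAAAAAAAAAAA="/>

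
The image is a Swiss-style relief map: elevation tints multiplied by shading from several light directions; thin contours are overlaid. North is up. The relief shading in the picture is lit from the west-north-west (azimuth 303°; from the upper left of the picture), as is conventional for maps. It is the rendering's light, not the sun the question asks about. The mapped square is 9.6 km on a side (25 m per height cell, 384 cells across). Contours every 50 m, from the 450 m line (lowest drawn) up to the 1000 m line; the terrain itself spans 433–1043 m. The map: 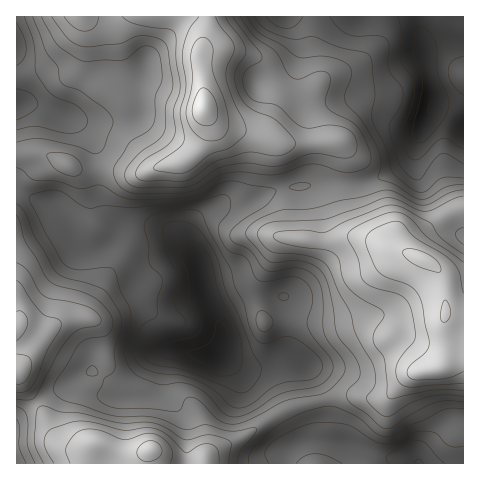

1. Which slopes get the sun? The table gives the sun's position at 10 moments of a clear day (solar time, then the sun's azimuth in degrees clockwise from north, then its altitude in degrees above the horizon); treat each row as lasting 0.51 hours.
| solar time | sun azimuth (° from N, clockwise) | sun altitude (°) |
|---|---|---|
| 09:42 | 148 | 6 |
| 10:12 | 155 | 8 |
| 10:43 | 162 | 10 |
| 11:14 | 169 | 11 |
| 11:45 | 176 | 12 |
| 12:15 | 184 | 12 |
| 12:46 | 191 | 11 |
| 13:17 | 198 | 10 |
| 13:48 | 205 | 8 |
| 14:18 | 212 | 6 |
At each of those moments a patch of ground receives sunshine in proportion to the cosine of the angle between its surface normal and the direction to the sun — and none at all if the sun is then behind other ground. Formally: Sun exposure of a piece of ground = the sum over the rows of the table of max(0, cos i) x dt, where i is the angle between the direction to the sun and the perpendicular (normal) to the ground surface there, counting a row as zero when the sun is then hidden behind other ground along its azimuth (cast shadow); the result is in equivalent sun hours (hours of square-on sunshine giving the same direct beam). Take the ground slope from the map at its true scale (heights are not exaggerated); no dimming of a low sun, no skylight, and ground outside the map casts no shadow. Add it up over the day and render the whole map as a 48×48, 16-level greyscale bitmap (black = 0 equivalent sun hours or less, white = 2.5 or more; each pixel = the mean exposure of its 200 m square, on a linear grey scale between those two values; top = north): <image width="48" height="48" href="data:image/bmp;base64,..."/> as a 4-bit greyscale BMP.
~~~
<image width="48" height="48" href="data:image/bmp;base64,Qk32BAAAAAAAAHYAAAAoAAAAMAAAADAAAAABAAQAAAAAAIAEAAATCwAAEwsAABAAAAAAAAAAAAAAABEREQAiIiIAMzMzAERERABVVVUAZmZmAHd3dwCIiIgAmZmZAKqqqgC7u7sAzMzMAN3d3QDu7u4A////AIiYdmZ3dmeIdlRFVmVEQyERIhEkVmeIiHiHZVeHZERUMhETV5h2VCERI0WKqYiIiFVUM0RDIQAAAAAAFHqph2VWZ4rN3LqXZlRDIhAAAAAAAAAAABWaqZh4iJq8zMuWVWVDEAAAAAAAABEAAAA3mqmIiaqqq7uXZpYxAAAAAAAAASIQAAACWJqpq8upmqqpmsgxEAAAAAAAEjIQAAAAEkV4iZh3mrvN3tpjIQAAAAABEhEAAAAAAAATREM1i97//7qGUyIiIhAAAAAAAAAQAAABIiNFet///niIdlREQxAAAAAAABIiEAABI0VWZ4m7ujV4h3ZVQhAAAAAAASRDMhE1VmZmQyNFViNnh3ZlVDEAAAABEkVlRFeIiIiGQhIjRVRXiHh3ZlVCERIzM1eYd4mqmYiHUyNFVXZWiZqph3d4h3ZUNWmqmZiIh3ZVVEVmZmZUZ5qpdneImHZUV3iId3ZmZmUzNFZndkQzNFZURGd2VDM0Z3VERERVVWVERWZVZjIiIjIRI0VVMiI1d2QiMzRFZnd2ZmZVVDIhEREBIjRVVURGiGUzREVWeImIiHZVQyMhEAABMzRWZlRWh2Z3d2ZniZmZqYdlRCMyAAASNFRVVVRWdlebupmIh3eaqYdlVCIyEAASRVVEMzRXZles3LuodVaIiHd1QyIyIRESNVVDIkV3iHis3e25ZWZ3Z3dTETIiMzMyNFVUNGiZq7qrze24d3dmZUIQAEIiNEVlVEVEVnmqmrupqqh3d3ZUQhAAAEMjRFZ3VEREZ4mYZWZUQyIjREMzMhAAE0M0RWZmVVVmeJl1IREQAAAAAQARIhATRSI0RWZVZ3iauphkMhAAAAAAAAAAAAATVhI0Vndnirze7tuFRDEAAAARAAAAAAAAJCV3iZiIrO////7JZVQyEREREAAAAAAAAHmru6mZrN7///7bmHd2QzMzIhAAAAAAAHiby6iId4vN3d3cy6qqqHZmZlMAAAAAAHd4mGVVQzRomavN3cvMzKmZmYdAAAAAAHd2UyIzMhESNGi83Lu7vMu6mHZBAAABAURCEAIzMyEAAkabu6qYiZqqmGQyAAABEBEAAAI0QyEQEleamYh2VEVWZUIiIQAAAAAAABI0QyEiNYmYdmVEMhEiEREjQyEBIgAREjRFRDM0V4qXVEMyIREQAAI0VjIRNREjRWd2ZVRFVWd1QyEREjMhABNWZ1MiRlRXiZmHZVVUMzNDMhABI0VUMjRWZnYzRoeJmph2VVVDIzIiMhASNFVmVVVVVWZlZ4iIiIZlVUQzRUMiMzM0REVWZmVEM0VniFZ2VmZlVlREZmQ0RWZlQzM0VVVEMiRnZiRmZnd3d2VVZmVFZ4h2QyESI0RUMiNVQiRniJmZmYdmZVVWeIdTMhEQESNFVURUMUVnmqqpmZmYZERVVUIRERIRABI0ZlVVQ3d3iZmYiJq6dDMzIhAAABIiERETRVZmZoiIiZh3eJu6hTIiERAAABIzIhEiNGZ3dniIiYdmaJqphkMzIRAAASMzMzM0RWd3ZQ=="/>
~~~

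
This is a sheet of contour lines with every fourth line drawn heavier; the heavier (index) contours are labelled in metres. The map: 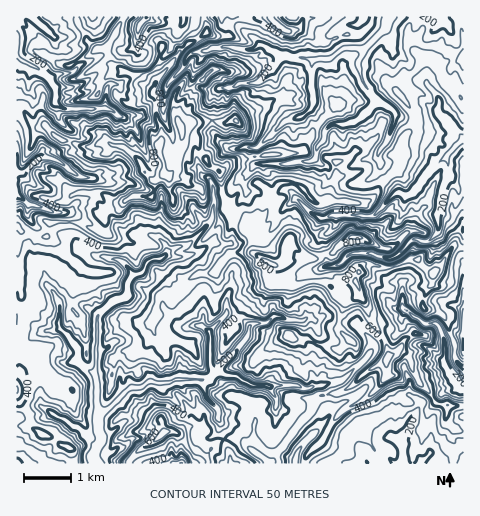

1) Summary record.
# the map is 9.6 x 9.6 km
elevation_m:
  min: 140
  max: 930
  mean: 420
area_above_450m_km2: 34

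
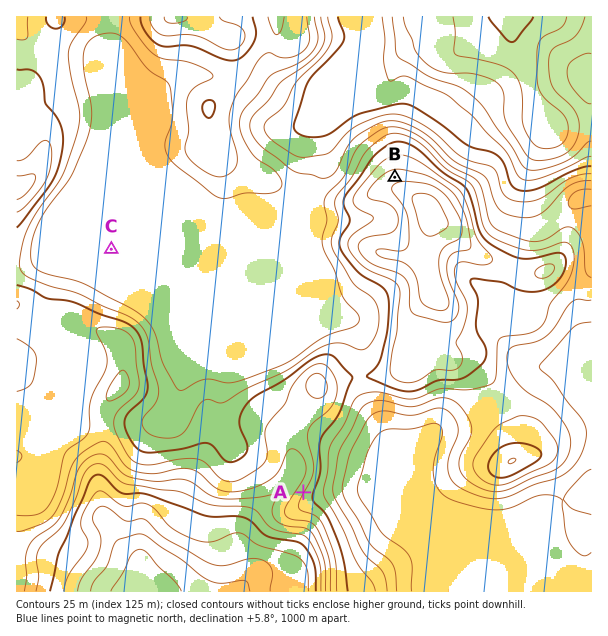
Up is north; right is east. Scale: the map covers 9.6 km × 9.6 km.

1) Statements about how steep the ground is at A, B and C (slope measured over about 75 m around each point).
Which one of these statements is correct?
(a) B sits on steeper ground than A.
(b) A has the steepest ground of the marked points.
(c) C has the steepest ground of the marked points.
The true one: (b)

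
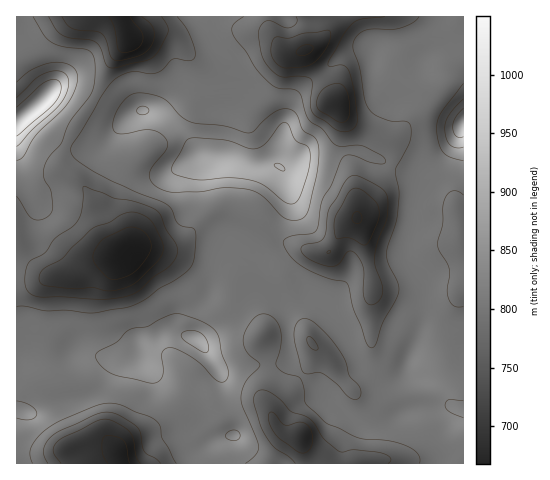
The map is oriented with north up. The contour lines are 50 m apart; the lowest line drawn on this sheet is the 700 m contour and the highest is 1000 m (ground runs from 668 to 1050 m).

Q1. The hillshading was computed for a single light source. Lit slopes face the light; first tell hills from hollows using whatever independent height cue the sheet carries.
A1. SE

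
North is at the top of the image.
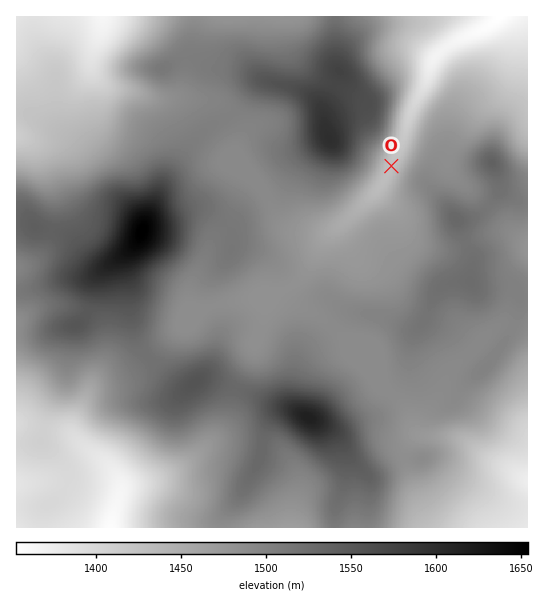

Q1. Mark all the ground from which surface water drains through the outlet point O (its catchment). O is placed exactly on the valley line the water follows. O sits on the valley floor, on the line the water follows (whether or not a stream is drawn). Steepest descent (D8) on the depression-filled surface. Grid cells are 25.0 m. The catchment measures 23.759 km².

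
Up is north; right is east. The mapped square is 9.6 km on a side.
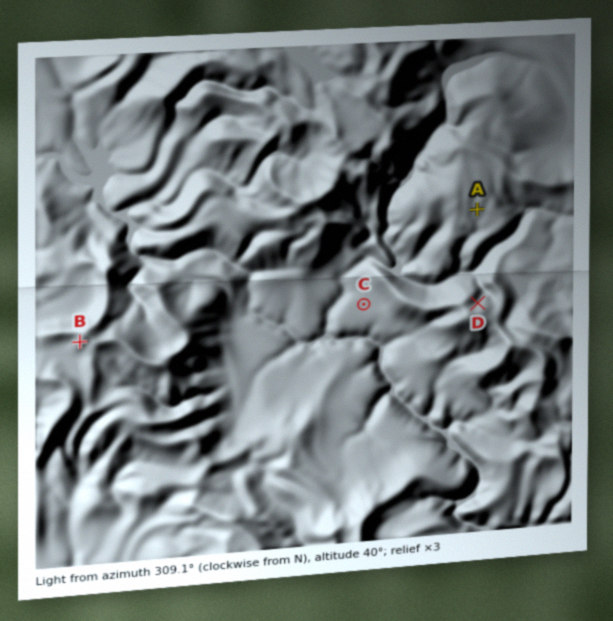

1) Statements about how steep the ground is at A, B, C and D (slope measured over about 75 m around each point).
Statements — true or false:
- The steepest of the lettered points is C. false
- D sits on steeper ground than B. false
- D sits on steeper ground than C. true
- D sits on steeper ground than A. true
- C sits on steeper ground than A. false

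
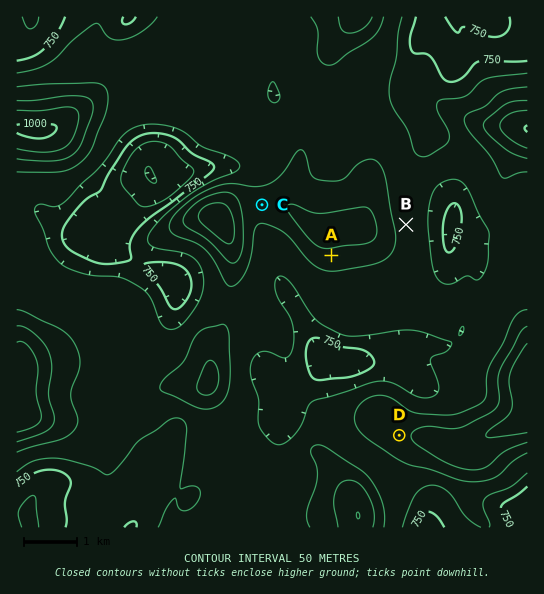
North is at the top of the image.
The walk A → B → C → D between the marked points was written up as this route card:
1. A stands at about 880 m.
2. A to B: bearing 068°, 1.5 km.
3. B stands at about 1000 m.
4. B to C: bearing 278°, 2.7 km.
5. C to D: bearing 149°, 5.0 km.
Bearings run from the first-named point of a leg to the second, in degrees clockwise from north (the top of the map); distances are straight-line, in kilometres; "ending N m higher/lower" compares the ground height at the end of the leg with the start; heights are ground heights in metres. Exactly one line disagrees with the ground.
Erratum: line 3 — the height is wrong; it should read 830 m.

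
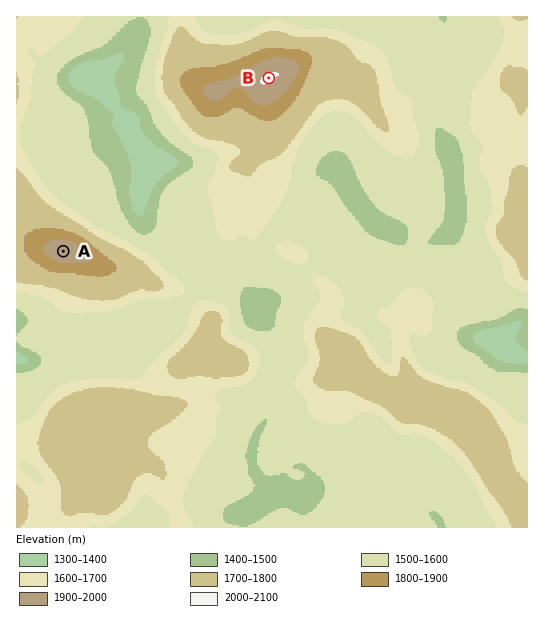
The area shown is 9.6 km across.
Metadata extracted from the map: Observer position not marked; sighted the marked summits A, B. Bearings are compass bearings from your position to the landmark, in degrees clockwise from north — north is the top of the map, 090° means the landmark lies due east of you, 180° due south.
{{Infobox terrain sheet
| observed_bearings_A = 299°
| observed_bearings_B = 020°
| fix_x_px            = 182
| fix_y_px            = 317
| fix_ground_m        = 1570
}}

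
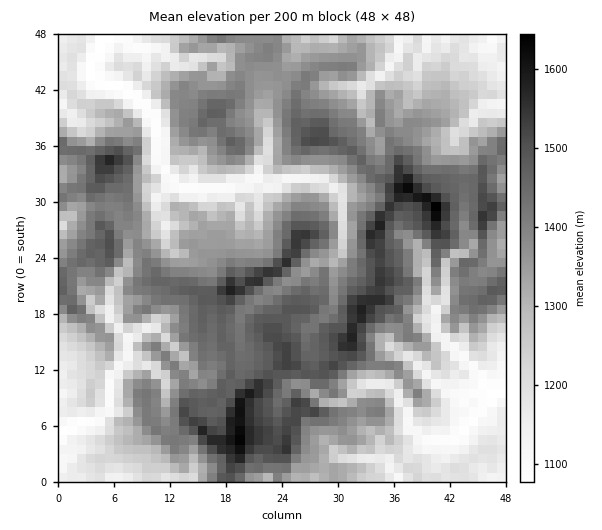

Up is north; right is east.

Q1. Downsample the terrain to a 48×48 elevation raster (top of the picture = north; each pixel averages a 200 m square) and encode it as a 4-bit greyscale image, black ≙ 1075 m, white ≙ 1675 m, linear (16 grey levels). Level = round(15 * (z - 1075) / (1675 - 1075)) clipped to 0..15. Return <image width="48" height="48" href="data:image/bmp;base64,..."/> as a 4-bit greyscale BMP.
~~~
<image width="48" height="48" href="data:image/bmp;base64,Qk32BAAAAAAAAHYAAAAoAAAAMAAAADAAAAABAAQAAAAAAIAEAAATCwAAEwsAABAAAAAAAAAAAAAAABEREQAiIiIAMzMzAERERABVVVUAZmZmAHd3dwCIiIgAmZmZAKqqqgC7u7sAzMzMAN3d3QDu7u4A////ACIjMiI0QzQ2irl3aHZlZmVEQhNDMzMyEhIzMzM0RFZGiruZmZd2ZmZUMSRDIzMiIhE0REREVndXmsyqq7h3ZDMiIjMzIiMzMhEiNFVVZ5h5vM3Lu8qHZFZVREMhERIzMwIjNFZmeZmLzN7Mu8qHZnd2RkMRAAESMgARI1VomIm8u97Mu7uHd4dlZTESERASIhAAE1Z5iIu7q93LuruZmId3djEzIhABEiIiESSJh5uqqs3Luru7qYiIhzFFMhEAEiM0MDaJhouqqr3Lqau5ZVaIhSN2QhAQARI1MTaJhXmqqqzcupqGiXRFVCaGMREAACI0QSaIdGiIiqq8uoeJmHUyIkdjEREQACM0QSVnNIhoiamquqqqupdlZodBMyMQESI0VBIyR4Z5iamaq7uqu7qYiYUjVDESITM0VjE1eGWJmamaq7uqqrupdkJGVBEzITNFZ0FXhkeJmqmaq7uaq8y5Y1Z3URJUIkRWdzElY3mampmqu7qaq824ZYmGIUNlM0VodCQyJoiampmqu6qZq6y5iIhjFXV2RGiIUjd2RXmaqpmaqqqpmazLqZhDJoeHZYqVMkeJh3maqqmJqqqqmKzcuqdjFImZh5l0Y1d4mZmqq7qYiaqqmJvMy5lzQ4maqalnc1iZmaqqrNy5iJmpmJq7y6qDY3mZqql4hkeZqpqZmsvMqYiYl4mry7qEdImImpmImFaJmYiIiamrzKh4l4mby6lkhImIiYmpqoWJl3d3eJiIm8p2dnibu6hllXmYd3iaq5aIdkV3d3d3ebuYdlebu6hlqFV5dniaq5eHZFd3d3d2eKy6l0ecupdou5hpdleJq5iGQ1d3d3ZmeJzLqEesyoiay6iLhzaJqoiGQjVnZmVkaJqqqDeb2pqry5ibl1V5mIiGM1ZmVmNUZ4mZhjeay6q87KisuIZ4iImFI2ZURVJTVniIhTeIrLu87KmbupiJmZl0EjIhIiQzRWd3ZDZ3i8zdy6mrqYmaqZl0MRABEBESEjRUMjZ4m97Lqqmbl2eau6l1QRITMyIRIhESJGeJqs26qqmql2eKzLp1ECQlVlVBRlVFVniZmcupmZmamIiazMuEEVVVd4hjN3h3eImpibqYd3d5mJmZqrqUAWZmeJmFNompmaqYeZmXZVV4iZd2iZiEAWeHiamGNoq7u6mIeYh2ZTV3iWU0Z3dyAXiZiZiGR4qruZmGeIh3ZTRVZ0IjRWdhA3iamYh2V5qqqZh1h3iHd2MlRSI0ZmUgA3iJqph2Z5qZmIhWh2d3dmUiIhNEVUEAJYiJqph2Z4mYiHdWh2VmZmVCESQyIRACVoiIiJmHd4mId2U2hnVWZlVUQzMgAAAkVniHd4iHd3iXZUQjVVVFVlREMjMQARNCRWd3Zoh3d3iYd3djI0M1VUQzIiMQAjNCNCM1dWeHd3eIiIh2QTQkRDMyISMgATIhMiQzNGeIiGZ3d3d2UhQjNDIyIiMxABEBEld2dmd4iHZmZmd2VBMxMjMhEiIyAAASM0VniYiIiGVFRFZlQxJBISMiAQ=="/>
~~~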